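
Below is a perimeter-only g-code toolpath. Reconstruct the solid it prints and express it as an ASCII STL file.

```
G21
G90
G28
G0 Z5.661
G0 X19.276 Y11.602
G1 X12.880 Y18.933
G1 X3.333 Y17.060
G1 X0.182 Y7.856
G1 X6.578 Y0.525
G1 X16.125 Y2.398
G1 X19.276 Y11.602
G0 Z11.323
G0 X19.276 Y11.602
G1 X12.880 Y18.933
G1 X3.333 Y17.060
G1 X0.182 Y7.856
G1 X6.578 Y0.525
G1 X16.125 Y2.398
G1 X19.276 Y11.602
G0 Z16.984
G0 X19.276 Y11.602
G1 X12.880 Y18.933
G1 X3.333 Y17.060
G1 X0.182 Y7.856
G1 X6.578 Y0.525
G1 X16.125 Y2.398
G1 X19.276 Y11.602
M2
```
solid part
  facet normal 0.0000 0.0000 -1.0000
    outer loop
      vertex 3.333 17.060 0.000
      vertex 12.880 18.933 0.000
      vertex 19.276 11.602 0.000
    endloop
  endfacet
  facet normal 0.0000 0.0000 -1.0000
    outer loop
      vertex 0.182 7.856 0.000
      vertex 3.333 17.060 0.000
      vertex 19.276 11.602 0.000
    endloop
  endfacet
  facet normal 0.0000 0.0000 -1.0000
    outer loop
      vertex 6.578 0.525 0.000
      vertex 0.182 7.856 0.000
      vertex 19.276 11.602 0.000
    endloop
  endfacet
  facet normal 0.0000 0.0000 -1.0000
    outer loop
      vertex 16.125 2.398 0.000
      vertex 6.578 0.525 0.000
      vertex 19.276 11.602 0.000
    endloop
  endfacet
  facet normal 0.0000 0.0000 1.0000
    outer loop
      vertex 19.276 11.602 16.984
      vertex 12.880 18.933 16.984
      vertex 3.333 17.060 16.984
    endloop
  endfacet
  facet normal 0.0000 0.0000 1.0000
    outer loop
      vertex 19.276 11.602 16.984
      vertex 3.333 17.060 16.984
      vertex 0.182 7.856 16.984
    endloop
  endfacet
  facet normal 0.0000 0.0000 1.0000
    outer loop
      vertex 19.276 11.602 16.984
      vertex 0.182 7.856 16.984
      vertex 6.578 0.525 16.984
    endloop
  endfacet
  facet normal 0.0000 0.0000 1.0000
    outer loop
      vertex 19.276 11.602 16.984
      vertex 6.578 0.525 16.984
      vertex 16.125 2.398 16.984
    endloop
  endfacet
  facet normal 0.7535 0.6574 0.0000
    outer loop
      vertex 19.276 11.602 0.000
      vertex 12.880 18.933 0.000
      vertex 12.880 18.933 16.984
    endloop
  endfacet
  facet normal 0.7535 0.6574 0.0000
    outer loop
      vertex 19.276 11.602 0.000
      vertex 12.880 18.933 16.984
      vertex 19.276 11.602 16.984
    endloop
  endfacet
  facet normal -0.1925 0.9813 0.0000
    outer loop
      vertex 12.880 18.933 0.000
      vertex 3.333 17.060 0.000
      vertex 3.333 17.060 16.984
    endloop
  endfacet
  facet normal -0.1925 0.9813 0.0000
    outer loop
      vertex 12.880 18.933 0.000
      vertex 3.333 17.060 16.984
      vertex 12.880 18.933 16.984
    endloop
  endfacet
  facet normal -0.9461 0.3239 0.0000
    outer loop
      vertex 3.333 17.060 0.000
      vertex 0.182 7.856 0.000
      vertex 0.182 7.856 16.984
    endloop
  endfacet
  facet normal -0.9461 0.3239 0.0000
    outer loop
      vertex 3.333 17.060 0.000
      vertex 0.182 7.856 16.984
      vertex 3.333 17.060 16.984
    endloop
  endfacet
  facet normal -0.7535 -0.6574 0.0000
    outer loop
      vertex 0.182 7.856 0.000
      vertex 6.578 0.525 0.000
      vertex 6.578 0.525 16.984
    endloop
  endfacet
  facet normal -0.7535 -0.6574 0.0000
    outer loop
      vertex 0.182 7.856 0.000
      vertex 6.578 0.525 16.984
      vertex 0.182 7.856 16.984
    endloop
  endfacet
  facet normal 0.1925 -0.9813 0.0000
    outer loop
      vertex 6.578 0.525 0.000
      vertex 16.125 2.398 0.000
      vertex 16.125 2.398 16.984
    endloop
  endfacet
  facet normal 0.1925 -0.9813 0.0000
    outer loop
      vertex 6.578 0.525 0.000
      vertex 16.125 2.398 16.984
      vertex 6.578 0.525 16.984
    endloop
  endfacet
  facet normal 0.9461 -0.3239 0.0000
    outer loop
      vertex 16.125 2.398 0.000
      vertex 19.276 11.602 0.000
      vertex 19.276 11.602 16.984
    endloop
  endfacet
  facet normal 0.9461 -0.3239 0.0000
    outer loop
      vertex 16.125 2.398 0.000
      vertex 19.276 11.602 16.984
      vertex 16.125 2.398 16.984
    endloop
  endfacet
endsolid part

The G0 Z moves step by Δz≈5.661 mm. Every layer's G1 loop is the same polygon, so the solid is a straight extrusion of it from z=0 to z≈17. Closing with flat bottom and top caps and triangulating gives 20 facets — a regular 6-sided prism (a cylinder approximated with 6 flat sides), circumscribed radius ≈ 9.73 mm, height ≈ 17 mm.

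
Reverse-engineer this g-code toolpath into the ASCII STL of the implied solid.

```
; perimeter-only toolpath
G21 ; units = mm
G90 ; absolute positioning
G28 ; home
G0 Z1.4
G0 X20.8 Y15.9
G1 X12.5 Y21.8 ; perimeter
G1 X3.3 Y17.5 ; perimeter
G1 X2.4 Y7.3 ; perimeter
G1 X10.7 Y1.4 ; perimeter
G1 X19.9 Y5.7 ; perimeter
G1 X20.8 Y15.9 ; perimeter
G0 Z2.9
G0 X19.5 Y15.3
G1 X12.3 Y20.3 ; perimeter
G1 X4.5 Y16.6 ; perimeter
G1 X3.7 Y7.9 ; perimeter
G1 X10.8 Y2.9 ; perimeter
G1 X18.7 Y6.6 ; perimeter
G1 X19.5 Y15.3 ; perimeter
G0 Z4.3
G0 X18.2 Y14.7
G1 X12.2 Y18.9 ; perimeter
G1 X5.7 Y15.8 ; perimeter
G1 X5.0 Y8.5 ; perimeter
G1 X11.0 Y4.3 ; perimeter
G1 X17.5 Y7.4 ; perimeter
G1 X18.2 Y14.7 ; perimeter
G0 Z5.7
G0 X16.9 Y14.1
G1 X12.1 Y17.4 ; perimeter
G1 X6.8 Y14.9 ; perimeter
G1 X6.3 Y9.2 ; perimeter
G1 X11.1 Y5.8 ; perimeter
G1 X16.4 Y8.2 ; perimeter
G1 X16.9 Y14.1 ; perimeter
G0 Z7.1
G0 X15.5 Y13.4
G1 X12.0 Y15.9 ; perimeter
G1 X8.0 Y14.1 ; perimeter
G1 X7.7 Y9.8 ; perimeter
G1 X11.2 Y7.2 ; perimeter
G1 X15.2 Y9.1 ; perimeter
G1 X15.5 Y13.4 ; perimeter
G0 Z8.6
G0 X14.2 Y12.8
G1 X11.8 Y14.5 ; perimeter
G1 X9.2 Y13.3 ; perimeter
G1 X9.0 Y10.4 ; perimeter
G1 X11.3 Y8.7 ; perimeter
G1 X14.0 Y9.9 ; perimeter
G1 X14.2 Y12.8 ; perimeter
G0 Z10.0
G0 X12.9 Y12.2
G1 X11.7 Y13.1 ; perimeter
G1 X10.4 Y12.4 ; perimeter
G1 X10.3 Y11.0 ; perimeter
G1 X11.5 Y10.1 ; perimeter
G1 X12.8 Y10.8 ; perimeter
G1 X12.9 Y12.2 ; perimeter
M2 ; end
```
solid part
  facet normal 0.0000 0.0000 -1.0000
    outer loop
      vertex 2.1 18.3 0.0
      vertex 12.6 23.2 0.0
      vertex 22.1 16.5 0.0
    endloop
  endfacet
  facet normal 0.0000 0.0000 -1.0000
    outer loop
      vertex 1.1 6.7 0.0
      vertex 2.1 18.3 0.0
      vertex 22.1 16.5 0.0
    endloop
  endfacet
  facet normal 0.0000 0.0000 -1.0000
    outer loop
      vertex 10.6 0.0 0.0
      vertex 1.1 6.7 0.0
      vertex 22.1 16.5 0.0
    endloop
  endfacet
  facet normal 0.0000 0.0000 -1.0000
    outer loop
      vertex 21.1 4.9 0.0
      vertex 10.6 0.0 0.0
      vertex 22.1 16.5 0.0
    endloop
  endfacet
  facet normal 0.4322 0.6128 0.6615
    outer loop
      vertex 22.1 16.5 0.0
      vertex 12.6 23.2 0.0
      vertex 11.6 11.6 11.4
    endloop
  endfacet
  facet normal -0.3167 0.6786 0.6627
    outer loop
      vertex 12.6 23.2 0.0
      vertex 2.1 18.3 0.0
      vertex 11.6 11.6 11.4
    endloop
  endfacet
  facet normal -0.7477 0.0645 0.6609
    outer loop
      vertex 2.1 18.3 0.0
      vertex 1.1 6.7 0.0
      vertex 11.6 11.6 11.4
    endloop
  endfacet
  facet normal -0.4322 -0.6128 0.6615
    outer loop
      vertex 1.1 6.7 0.0
      vertex 10.6 0.0 0.0
      vertex 11.6 11.6 11.4
    endloop
  endfacet
  facet normal 0.3167 -0.6786 0.6627
    outer loop
      vertex 10.6 0.0 0.0
      vertex 21.1 4.9 0.0
      vertex 11.6 11.6 11.4
    endloop
  endfacet
  facet normal 0.7477 -0.0645 0.6609
    outer loop
      vertex 21.1 4.9 0.0
      vertex 22.1 16.5 0.0
      vertex 11.6 11.6 11.4
    endloop
  endfacet
endsolid part

The G0 Z moves step by Δz≈1.4 mm. The G1 loops shrink linearly with z, so the solid tapers from its base footprint up to z≈11.4. Closing with a flat bottom cap and the tapered top and triangulating gives 10 facets — a regular 6-sided pyramid, base circumscribed radius ≈ 11.6 mm, apex at z ≈ 11.4 mm.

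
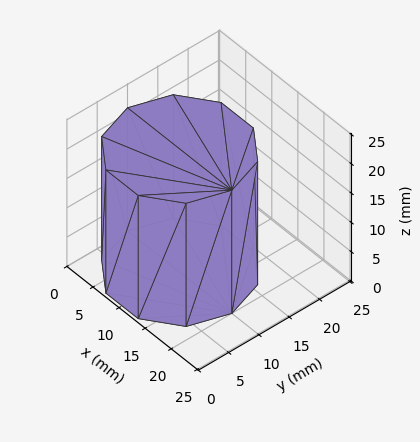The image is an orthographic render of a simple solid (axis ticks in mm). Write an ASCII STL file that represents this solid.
Reading the render: the shape is a regular 10-sided prism (a cylinder approximated with 10 flat sides), circumscribed radius ≈ 10 mm, height ≈ 21 mm (dimensions read to the nearest mm from the axis ticks). For the STL, each face is triangulated and given an outward normal.

solid part
  facet normal 0.0000 0.0000 -1.0000
    outer loop
      vertex 13.1 19.5 0.0
      vertex 18.1 15.9 0.0
      vertex 20.0 10.0 0.0
    endloop
  endfacet
  facet normal 0.0000 0.0000 -1.0000
    outer loop
      vertex 6.9 19.5 0.0
      vertex 13.1 19.5 0.0
      vertex 20.0 10.0 0.0
    endloop
  endfacet
  facet normal 0.0000 0.0000 -1.0000
    outer loop
      vertex 1.9 15.9 0.0
      vertex 6.9 19.5 0.0
      vertex 20.0 10.0 0.0
    endloop
  endfacet
  facet normal 0.0000 0.0000 -1.0000
    outer loop
      vertex 0.0 10.0 0.0
      vertex 1.9 15.9 0.0
      vertex 20.0 10.0 0.0
    endloop
  endfacet
  facet normal 0.0000 0.0000 -1.0000
    outer loop
      vertex 1.9 4.1 0.0
      vertex 0.0 10.0 0.0
      vertex 20.0 10.0 0.0
    endloop
  endfacet
  facet normal 0.0000 0.0000 -1.0000
    outer loop
      vertex 6.9 0.5 0.0
      vertex 1.9 4.1 0.0
      vertex 20.0 10.0 0.0
    endloop
  endfacet
  facet normal 0.0000 0.0000 -1.0000
    outer loop
      vertex 13.1 0.5 0.0
      vertex 6.9 0.5 0.0
      vertex 20.0 10.0 0.0
    endloop
  endfacet
  facet normal 0.0000 0.0000 -1.0000
    outer loop
      vertex 18.1 4.1 0.0
      vertex 13.1 0.5 0.0
      vertex 20.0 10.0 0.0
    endloop
  endfacet
  facet normal 0.0000 0.0000 1.0000
    outer loop
      vertex 20.0 10.0 21.0
      vertex 18.1 15.9 21.0
      vertex 13.1 19.5 21.0
    endloop
  endfacet
  facet normal 0.0000 0.0000 1.0000
    outer loop
      vertex 20.0 10.0 21.0
      vertex 13.1 19.5 21.0
      vertex 6.9 19.5 21.0
    endloop
  endfacet
  facet normal 0.0000 0.0000 1.0000
    outer loop
      vertex 20.0 10.0 21.0
      vertex 6.9 19.5 21.0
      vertex 1.9 15.9 21.0
    endloop
  endfacet
  facet normal 0.0000 0.0000 1.0000
    outer loop
      vertex 20.0 10.0 21.0
      vertex 1.9 15.9 21.0
      vertex 0.0 10.0 21.0
    endloop
  endfacet
  facet normal 0.0000 0.0000 1.0000
    outer loop
      vertex 20.0 10.0 21.0
      vertex 0.0 10.0 21.0
      vertex 1.9 4.1 21.0
    endloop
  endfacet
  facet normal 0.0000 0.0000 1.0000
    outer loop
      vertex 20.0 10.0 21.0
      vertex 1.9 4.1 21.0
      vertex 6.9 0.5 21.0
    endloop
  endfacet
  facet normal 0.0000 0.0000 1.0000
    outer loop
      vertex 20.0 10.0 21.0
      vertex 6.9 0.5 21.0
      vertex 13.1 0.5 21.0
    endloop
  endfacet
  facet normal 0.0000 0.0000 1.0000
    outer loop
      vertex 20.0 10.0 21.0
      vertex 13.1 0.5 21.0
      vertex 18.1 4.1 21.0
    endloop
  endfacet
  facet normal 0.9519 0.3065 0.0000
    outer loop
      vertex 20.0 10.0 0.0
      vertex 18.1 15.9 0.0
      vertex 18.1 15.9 21.0
    endloop
  endfacet
  facet normal 0.9519 0.3065 0.0000
    outer loop
      vertex 20.0 10.0 0.0
      vertex 18.1 15.9 21.0
      vertex 20.0 10.0 21.0
    endloop
  endfacet
  facet normal 0.5843 0.8115 0.0000
    outer loop
      vertex 18.1 15.9 0.0
      vertex 13.1 19.5 0.0
      vertex 13.1 19.5 21.0
    endloop
  endfacet
  facet normal 0.5843 0.8115 0.0000
    outer loop
      vertex 18.1 15.9 0.0
      vertex 13.1 19.5 21.0
      vertex 18.1 15.9 21.0
    endloop
  endfacet
  facet normal 0.0000 1.0000 0.0000
    outer loop
      vertex 13.1 19.5 0.0
      vertex 6.9 19.5 0.0
      vertex 6.9 19.5 21.0
    endloop
  endfacet
  facet normal 0.0000 1.0000 0.0000
    outer loop
      vertex 13.1 19.5 0.0
      vertex 6.9 19.5 21.0
      vertex 13.1 19.5 21.0
    endloop
  endfacet
  facet normal -0.5843 0.8115 0.0000
    outer loop
      vertex 6.9 19.5 0.0
      vertex 1.9 15.9 0.0
      vertex 1.9 15.9 21.0
    endloop
  endfacet
  facet normal -0.5843 0.8115 0.0000
    outer loop
      vertex 6.9 19.5 0.0
      vertex 1.9 15.9 21.0
      vertex 6.9 19.5 21.0
    endloop
  endfacet
  facet normal -0.9519 0.3065 0.0000
    outer loop
      vertex 1.9 15.9 0.0
      vertex 0.0 10.0 0.0
      vertex 0.0 10.0 21.0
    endloop
  endfacet
  facet normal -0.9519 0.3065 0.0000
    outer loop
      vertex 1.9 15.9 0.0
      vertex 0.0 10.0 21.0
      vertex 1.9 15.9 21.0
    endloop
  endfacet
  facet normal -0.9519 -0.3065 0.0000
    outer loop
      vertex 0.0 10.0 0.0
      vertex 1.9 4.1 0.0
      vertex 1.9 4.1 21.0
    endloop
  endfacet
  facet normal -0.9519 -0.3065 0.0000
    outer loop
      vertex 0.0 10.0 0.0
      vertex 1.9 4.1 21.0
      vertex 0.0 10.0 21.0
    endloop
  endfacet
  facet normal -0.5843 -0.8115 0.0000
    outer loop
      vertex 1.9 4.1 0.0
      vertex 6.9 0.5 0.0
      vertex 6.9 0.5 21.0
    endloop
  endfacet
  facet normal -0.5843 -0.8115 0.0000
    outer loop
      vertex 1.9 4.1 0.0
      vertex 6.9 0.5 21.0
      vertex 1.9 4.1 21.0
    endloop
  endfacet
  facet normal 0.0000 -1.0000 0.0000
    outer loop
      vertex 6.9 0.5 0.0
      vertex 13.1 0.5 0.0
      vertex 13.1 0.5 21.0
    endloop
  endfacet
  facet normal 0.0000 -1.0000 0.0000
    outer loop
      vertex 6.9 0.5 0.0
      vertex 13.1 0.5 21.0
      vertex 6.9 0.5 21.0
    endloop
  endfacet
  facet normal 0.5843 -0.8115 0.0000
    outer loop
      vertex 13.1 0.5 0.0
      vertex 18.1 4.1 0.0
      vertex 18.1 4.1 21.0
    endloop
  endfacet
  facet normal 0.5843 -0.8115 0.0000
    outer loop
      vertex 13.1 0.5 0.0
      vertex 18.1 4.1 21.0
      vertex 13.1 0.5 21.0
    endloop
  endfacet
  facet normal 0.9519 -0.3065 0.0000
    outer loop
      vertex 18.1 4.1 0.0
      vertex 20.0 10.0 0.0
      vertex 20.0 10.0 21.0
    endloop
  endfacet
  facet normal 0.9519 -0.3065 0.0000
    outer loop
      vertex 18.1 4.1 0.0
      vertex 20.0 10.0 21.0
      vertex 18.1 4.1 21.0
    endloop
  endfacet
endsolid part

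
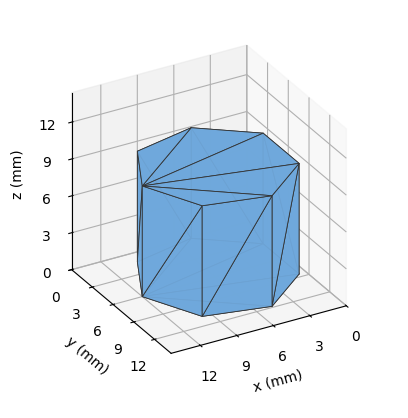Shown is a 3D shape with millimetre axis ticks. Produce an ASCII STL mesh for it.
Reading the render: the shape is a regular 7-sided prism (a cylinder approximated with 7 flat sides), circumscribed radius ≈ 6 mm, height ≈ 9 mm (dimensions read to the nearest mm from the axis ticks). For the STL, each face is triangulated and given an outward normal.

solid part
  facet normal 0.0000 0.0000 -1.0000
    outer loop
      vertex 4.66 11.85 0.00
      vertex 9.74 10.69 0.00
      vertex 12.00 6.00 0.00
    endloop
  endfacet
  facet normal 0.0000 0.0000 -1.0000
    outer loop
      vertex 0.59 8.60 0.00
      vertex 4.66 11.85 0.00
      vertex 12.00 6.00 0.00
    endloop
  endfacet
  facet normal 0.0000 0.0000 -1.0000
    outer loop
      vertex 0.59 3.40 0.00
      vertex 0.59 8.60 0.00
      vertex 12.00 6.00 0.00
    endloop
  endfacet
  facet normal 0.0000 0.0000 -1.0000
    outer loop
      vertex 4.66 0.15 0.00
      vertex 0.59 3.40 0.00
      vertex 12.00 6.00 0.00
    endloop
  endfacet
  facet normal 0.0000 0.0000 -1.0000
    outer loop
      vertex 9.74 1.31 0.00
      vertex 4.66 0.15 0.00
      vertex 12.00 6.00 0.00
    endloop
  endfacet
  facet normal 0.0000 0.0000 1.0000
    outer loop
      vertex 12.00 6.00 9.00
      vertex 9.74 10.69 9.00
      vertex 4.66 11.85 9.00
    endloop
  endfacet
  facet normal 0.0000 0.0000 1.0000
    outer loop
      vertex 12.00 6.00 9.00
      vertex 4.66 11.85 9.00
      vertex 0.59 8.60 9.00
    endloop
  endfacet
  facet normal 0.0000 0.0000 1.0000
    outer loop
      vertex 12.00 6.00 9.00
      vertex 0.59 8.60 9.00
      vertex 0.59 3.40 9.00
    endloop
  endfacet
  facet normal 0.0000 0.0000 1.0000
    outer loop
      vertex 12.00 6.00 9.00
      vertex 0.59 3.40 9.00
      vertex 4.66 0.15 9.00
    endloop
  endfacet
  facet normal 0.0000 0.0000 1.0000
    outer loop
      vertex 12.00 6.00 9.00
      vertex 4.66 0.15 9.00
      vertex 9.74 1.31 9.00
    endloop
  endfacet
  facet normal 0.9009 0.4341 0.0000
    outer loop
      vertex 12.00 6.00 0.00
      vertex 9.74 10.69 0.00
      vertex 9.74 10.69 9.00
    endloop
  endfacet
  facet normal 0.9009 0.4341 0.0000
    outer loop
      vertex 12.00 6.00 0.00
      vertex 9.74 10.69 9.00
      vertex 12.00 6.00 9.00
    endloop
  endfacet
  facet normal 0.2226 0.9749 0.0000
    outer loop
      vertex 9.74 10.69 0.00
      vertex 4.66 11.85 0.00
      vertex 4.66 11.85 9.00
    endloop
  endfacet
  facet normal 0.2226 0.9749 0.0000
    outer loop
      vertex 9.74 10.69 0.00
      vertex 4.66 11.85 9.00
      vertex 9.74 10.69 9.00
    endloop
  endfacet
  facet normal -0.6240 0.7814 0.0000
    outer loop
      vertex 4.66 11.85 0.00
      vertex 0.59 8.60 0.00
      vertex 0.59 8.60 9.00
    endloop
  endfacet
  facet normal -0.6240 0.7814 0.0000
    outer loop
      vertex 4.66 11.85 0.00
      vertex 0.59 8.60 9.00
      vertex 4.66 11.85 9.00
    endloop
  endfacet
  facet normal -1.0000 0.0000 0.0000
    outer loop
      vertex 0.59 8.60 0.00
      vertex 0.59 3.40 0.00
      vertex 0.59 3.40 9.00
    endloop
  endfacet
  facet normal -1.0000 0.0000 0.0000
    outer loop
      vertex 0.59 8.60 0.00
      vertex 0.59 3.40 9.00
      vertex 0.59 8.60 9.00
    endloop
  endfacet
  facet normal -0.6240 -0.7814 0.0000
    outer loop
      vertex 0.59 3.40 0.00
      vertex 4.66 0.15 0.00
      vertex 4.66 0.15 9.00
    endloop
  endfacet
  facet normal -0.6240 -0.7814 0.0000
    outer loop
      vertex 0.59 3.40 0.00
      vertex 4.66 0.15 9.00
      vertex 0.59 3.40 9.00
    endloop
  endfacet
  facet normal 0.2226 -0.9749 0.0000
    outer loop
      vertex 4.66 0.15 0.00
      vertex 9.74 1.31 0.00
      vertex 9.74 1.31 9.00
    endloop
  endfacet
  facet normal 0.2226 -0.9749 0.0000
    outer loop
      vertex 4.66 0.15 0.00
      vertex 9.74 1.31 9.00
      vertex 4.66 0.15 9.00
    endloop
  endfacet
  facet normal 0.9009 -0.4341 0.0000
    outer loop
      vertex 9.74 1.31 0.00
      vertex 12.00 6.00 0.00
      vertex 12.00 6.00 9.00
    endloop
  endfacet
  facet normal 0.9009 -0.4341 0.0000
    outer loop
      vertex 9.74 1.31 0.00
      vertex 12.00 6.00 9.00
      vertex 9.74 1.31 9.00
    endloop
  endfacet
endsolid part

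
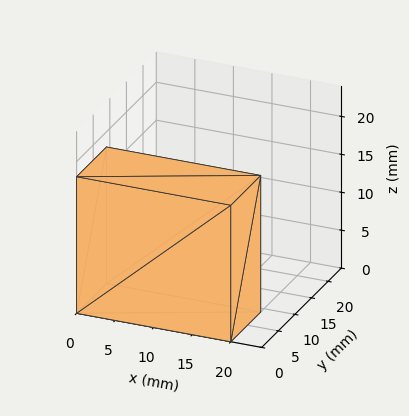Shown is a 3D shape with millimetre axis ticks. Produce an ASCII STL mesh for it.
Reading the render: the shape is a rectangular box, roughly 20 × 9 mm footprint and 18 mm tall (dimensions read to the nearest mm from the axis ticks). For the STL, each face is triangulated and given an outward normal.

solid part
  facet normal 0.0000 0.0000 -1.0000
    outer loop
      vertex 20.000 9.000 0.000
      vertex 20.000 0.000 0.000
      vertex 0.000 0.000 0.000
    endloop
  endfacet
  facet normal 0.0000 0.0000 -1.0000
    outer loop
      vertex 0.000 9.000 0.000
      vertex 20.000 9.000 0.000
      vertex 0.000 0.000 0.000
    endloop
  endfacet
  facet normal 0.0000 0.0000 1.0000
    outer loop
      vertex 0.000 0.000 18.000
      vertex 20.000 0.000 18.000
      vertex 20.000 9.000 18.000
    endloop
  endfacet
  facet normal 0.0000 0.0000 1.0000
    outer loop
      vertex 0.000 0.000 18.000
      vertex 20.000 9.000 18.000
      vertex 0.000 9.000 18.000
    endloop
  endfacet
  facet normal 0.0000 -1.0000 0.0000
    outer loop
      vertex 0.000 0.000 0.000
      vertex 20.000 0.000 0.000
      vertex 20.000 0.000 18.000
    endloop
  endfacet
  facet normal 0.0000 -1.0000 0.0000
    outer loop
      vertex 0.000 0.000 0.000
      vertex 20.000 0.000 18.000
      vertex 0.000 0.000 18.000
    endloop
  endfacet
  facet normal 0.0000 1.0000 0.0000
    outer loop
      vertex 20.000 9.000 18.000
      vertex 20.000 9.000 0.000
      vertex 0.000 9.000 0.000
    endloop
  endfacet
  facet normal 0.0000 1.0000 0.0000
    outer loop
      vertex 0.000 9.000 18.000
      vertex 20.000 9.000 18.000
      vertex 0.000 9.000 0.000
    endloop
  endfacet
  facet normal -1.0000 0.0000 0.0000
    outer loop
      vertex 0.000 9.000 18.000
      vertex 0.000 9.000 0.000
      vertex 0.000 0.000 0.000
    endloop
  endfacet
  facet normal -1.0000 0.0000 0.0000
    outer loop
      vertex 0.000 0.000 18.000
      vertex 0.000 9.000 18.000
      vertex 0.000 0.000 0.000
    endloop
  endfacet
  facet normal 1.0000 0.0000 0.0000
    outer loop
      vertex 20.000 0.000 0.000
      vertex 20.000 9.000 0.000
      vertex 20.000 9.000 18.000
    endloop
  endfacet
  facet normal 1.0000 0.0000 0.0000
    outer loop
      vertex 20.000 0.000 0.000
      vertex 20.000 9.000 18.000
      vertex 20.000 0.000 18.000
    endloop
  endfacet
endsolid part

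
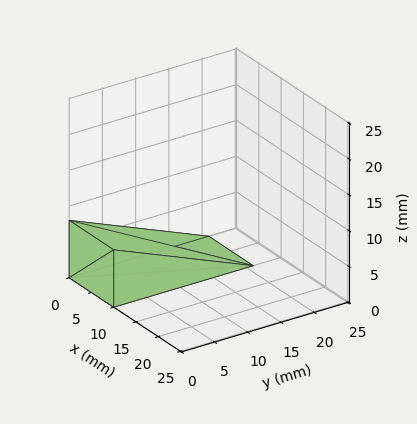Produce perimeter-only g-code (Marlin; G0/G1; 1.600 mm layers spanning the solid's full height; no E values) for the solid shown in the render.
Reading the render: the shape is a wedge (ramp): 10 × 21 mm base, rising to 8 mm along the y=0 edge and sloping linearly to z=0 at y=21 (dimensions read to the nearest mm from the axis ticks). For the g-code, the solid's height is divided into equal slices at the stated Δz and each level perimeter traced with G1 moves after a G0 lift.

; perimeter-only toolpath
G21 ; units = mm
G90 ; absolute positioning
G28 ; home
; layer 1
G0 Z1.600
G0 X0.000 Y0.000
G1 X10.000 Y0.000
G1 X10.000 Y16.800
G1 X0.000 Y16.800
G1 X0.000 Y0.000
; layer 2
G0 Z3.200
G0 X0.000 Y0.000
G1 X10.000 Y0.000
G1 X10.000 Y12.600
G1 X0.000 Y12.600
G1 X0.000 Y0.000
; layer 3
G0 Z4.800
G0 X0.000 Y0.000
G1 X10.000 Y0.000
G1 X10.000 Y8.400
G1 X0.000 Y8.400
G1 X0.000 Y0.000
; layer 4
G0 Z6.400
G0 X0.000 Y0.000
G1 X10.000 Y0.000
G1 X10.000 Y4.200
G1 X0.000 Y4.200
G1 X0.000 Y0.000
M2 ; end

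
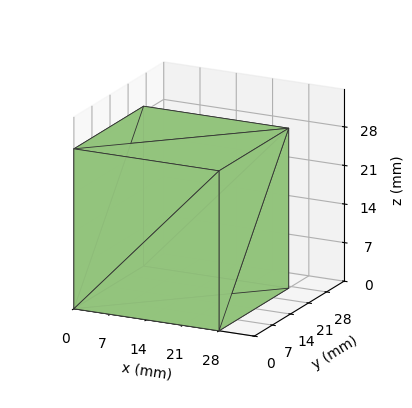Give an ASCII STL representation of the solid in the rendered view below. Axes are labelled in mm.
Reading the render: the shape is a rectangular box, roughly 28 × 27 mm footprint and 29 mm tall (dimensions read to the nearest mm from the axis ticks). For the STL, each face is triangulated and given an outward normal.

solid part
  facet normal 0.0000 0.0000 -1.0000
    outer loop
      vertex 28.000 27.000 0.000
      vertex 28.000 0.000 0.000
      vertex 0.000 0.000 0.000
    endloop
  endfacet
  facet normal 0.0000 0.0000 -1.0000
    outer loop
      vertex 0.000 27.000 0.000
      vertex 28.000 27.000 0.000
      vertex 0.000 0.000 0.000
    endloop
  endfacet
  facet normal 0.0000 0.0000 1.0000
    outer loop
      vertex 0.000 0.000 29.000
      vertex 28.000 0.000 29.000
      vertex 28.000 27.000 29.000
    endloop
  endfacet
  facet normal 0.0000 0.0000 1.0000
    outer loop
      vertex 0.000 0.000 29.000
      vertex 28.000 27.000 29.000
      vertex 0.000 27.000 29.000
    endloop
  endfacet
  facet normal 0.0000 -1.0000 0.0000
    outer loop
      vertex 0.000 0.000 0.000
      vertex 28.000 0.000 0.000
      vertex 28.000 0.000 29.000
    endloop
  endfacet
  facet normal 0.0000 -1.0000 0.0000
    outer loop
      vertex 0.000 0.000 0.000
      vertex 28.000 0.000 29.000
      vertex 0.000 0.000 29.000
    endloop
  endfacet
  facet normal 0.0000 1.0000 0.0000
    outer loop
      vertex 28.000 27.000 29.000
      vertex 28.000 27.000 0.000
      vertex 0.000 27.000 0.000
    endloop
  endfacet
  facet normal 0.0000 1.0000 0.0000
    outer loop
      vertex 0.000 27.000 29.000
      vertex 28.000 27.000 29.000
      vertex 0.000 27.000 0.000
    endloop
  endfacet
  facet normal -1.0000 0.0000 0.0000
    outer loop
      vertex 0.000 27.000 29.000
      vertex 0.000 27.000 0.000
      vertex 0.000 0.000 0.000
    endloop
  endfacet
  facet normal -1.0000 0.0000 0.0000
    outer loop
      vertex 0.000 0.000 29.000
      vertex 0.000 27.000 29.000
      vertex 0.000 0.000 0.000
    endloop
  endfacet
  facet normal 1.0000 0.0000 0.0000
    outer loop
      vertex 28.000 0.000 0.000
      vertex 28.000 27.000 0.000
      vertex 28.000 27.000 29.000
    endloop
  endfacet
  facet normal 1.0000 0.0000 0.0000
    outer loop
      vertex 28.000 0.000 0.000
      vertex 28.000 27.000 29.000
      vertex 28.000 0.000 29.000
    endloop
  endfacet
endsolid part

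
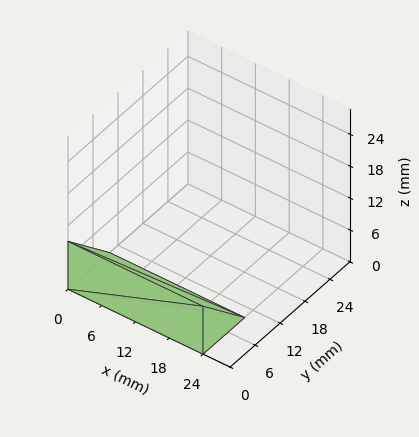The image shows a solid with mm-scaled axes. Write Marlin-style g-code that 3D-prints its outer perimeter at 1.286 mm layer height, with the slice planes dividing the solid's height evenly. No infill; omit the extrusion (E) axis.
Reading the render: the shape is a wedge (ramp): 24 × 10 mm base, rising to 9 mm along the y=0 edge and sloping linearly to z=0 at y=10 (dimensions read to the nearest mm from the axis ticks). For the g-code, the solid's height is divided into equal slices at the stated Δz and each level perimeter traced with G1 moves after a G0 lift.

; perimeter-only toolpath
G21 ; units = mm
G90 ; absolute positioning
G28 ; home
; layer 1
G0 Z1.286
G0 X0.000 Y0.000
G1 X24.000 Y0.000
G1 X24.000 Y8.571
G1 X0.000 Y8.571
G1 X0.000 Y0.000
; layer 2
G0 Z2.571
G0 X0.000 Y0.000
G1 X24.000 Y0.000
G1 X24.000 Y7.143
G1 X0.000 Y7.143
G1 X0.000 Y0.000
; layer 3
G0 Z3.857
G0 X0.000 Y0.000
G1 X24.000 Y0.000
G1 X24.000 Y5.714
G1 X0.000 Y5.714
G1 X0.000 Y0.000
; layer 4
G0 Z5.143
G0 X0.000 Y0.000
G1 X24.000 Y0.000
G1 X24.000 Y4.286
G1 X0.000 Y4.286
G1 X0.000 Y0.000
; layer 5
G0 Z6.429
G0 X0.000 Y0.000
G1 X24.000 Y0.000
G1 X24.000 Y2.857
G1 X0.000 Y2.857
G1 X0.000 Y0.000
; layer 6
G0 Z7.714
G0 X0.000 Y0.000
G1 X24.000 Y0.000
G1 X24.000 Y1.429
G1 X0.000 Y1.429
G1 X0.000 Y0.000
M2 ; end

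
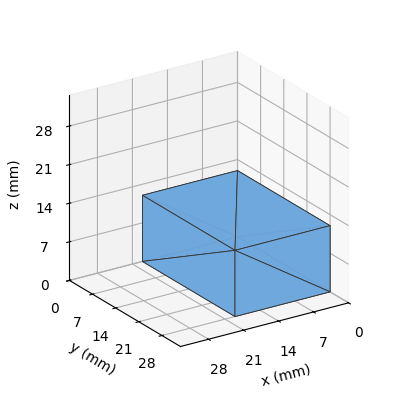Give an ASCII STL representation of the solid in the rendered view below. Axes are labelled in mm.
Reading the render: the shape is a rectangular box, roughly 19 × 28 mm footprint and 12 mm tall (dimensions read to the nearest mm from the axis ticks). For the STL, each face is triangulated and given an outward normal.

solid part
  facet normal 0.0000 0.0000 -1.0000
    outer loop
      vertex 19.0 28.0 0.0
      vertex 19.0 0.0 0.0
      vertex 0.0 0.0 0.0
    endloop
  endfacet
  facet normal 0.0000 0.0000 -1.0000
    outer loop
      vertex 0.0 28.0 0.0
      vertex 19.0 28.0 0.0
      vertex 0.0 0.0 0.0
    endloop
  endfacet
  facet normal 0.0000 0.0000 1.0000
    outer loop
      vertex 0.0 0.0 12.0
      vertex 19.0 0.0 12.0
      vertex 19.0 28.0 12.0
    endloop
  endfacet
  facet normal 0.0000 0.0000 1.0000
    outer loop
      vertex 0.0 0.0 12.0
      vertex 19.0 28.0 12.0
      vertex 0.0 28.0 12.0
    endloop
  endfacet
  facet normal 0.0000 -1.0000 0.0000
    outer loop
      vertex 0.0 0.0 0.0
      vertex 19.0 0.0 0.0
      vertex 19.0 0.0 12.0
    endloop
  endfacet
  facet normal 0.0000 -1.0000 0.0000
    outer loop
      vertex 0.0 0.0 0.0
      vertex 19.0 0.0 12.0
      vertex 0.0 0.0 12.0
    endloop
  endfacet
  facet normal 0.0000 1.0000 0.0000
    outer loop
      vertex 19.0 28.0 12.0
      vertex 19.0 28.0 0.0
      vertex 0.0 28.0 0.0
    endloop
  endfacet
  facet normal 0.0000 1.0000 0.0000
    outer loop
      vertex 0.0 28.0 12.0
      vertex 19.0 28.0 12.0
      vertex 0.0 28.0 0.0
    endloop
  endfacet
  facet normal -1.0000 0.0000 0.0000
    outer loop
      vertex 0.0 28.0 12.0
      vertex 0.0 28.0 0.0
      vertex 0.0 0.0 0.0
    endloop
  endfacet
  facet normal -1.0000 0.0000 0.0000
    outer loop
      vertex 0.0 0.0 12.0
      vertex 0.0 28.0 12.0
      vertex 0.0 0.0 0.0
    endloop
  endfacet
  facet normal 1.0000 0.0000 0.0000
    outer loop
      vertex 19.0 0.0 0.0
      vertex 19.0 28.0 0.0
      vertex 19.0 28.0 12.0
    endloop
  endfacet
  facet normal 1.0000 0.0000 0.0000
    outer loop
      vertex 19.0 0.0 0.0
      vertex 19.0 28.0 12.0
      vertex 19.0 0.0 12.0
    endloop
  endfacet
endsolid part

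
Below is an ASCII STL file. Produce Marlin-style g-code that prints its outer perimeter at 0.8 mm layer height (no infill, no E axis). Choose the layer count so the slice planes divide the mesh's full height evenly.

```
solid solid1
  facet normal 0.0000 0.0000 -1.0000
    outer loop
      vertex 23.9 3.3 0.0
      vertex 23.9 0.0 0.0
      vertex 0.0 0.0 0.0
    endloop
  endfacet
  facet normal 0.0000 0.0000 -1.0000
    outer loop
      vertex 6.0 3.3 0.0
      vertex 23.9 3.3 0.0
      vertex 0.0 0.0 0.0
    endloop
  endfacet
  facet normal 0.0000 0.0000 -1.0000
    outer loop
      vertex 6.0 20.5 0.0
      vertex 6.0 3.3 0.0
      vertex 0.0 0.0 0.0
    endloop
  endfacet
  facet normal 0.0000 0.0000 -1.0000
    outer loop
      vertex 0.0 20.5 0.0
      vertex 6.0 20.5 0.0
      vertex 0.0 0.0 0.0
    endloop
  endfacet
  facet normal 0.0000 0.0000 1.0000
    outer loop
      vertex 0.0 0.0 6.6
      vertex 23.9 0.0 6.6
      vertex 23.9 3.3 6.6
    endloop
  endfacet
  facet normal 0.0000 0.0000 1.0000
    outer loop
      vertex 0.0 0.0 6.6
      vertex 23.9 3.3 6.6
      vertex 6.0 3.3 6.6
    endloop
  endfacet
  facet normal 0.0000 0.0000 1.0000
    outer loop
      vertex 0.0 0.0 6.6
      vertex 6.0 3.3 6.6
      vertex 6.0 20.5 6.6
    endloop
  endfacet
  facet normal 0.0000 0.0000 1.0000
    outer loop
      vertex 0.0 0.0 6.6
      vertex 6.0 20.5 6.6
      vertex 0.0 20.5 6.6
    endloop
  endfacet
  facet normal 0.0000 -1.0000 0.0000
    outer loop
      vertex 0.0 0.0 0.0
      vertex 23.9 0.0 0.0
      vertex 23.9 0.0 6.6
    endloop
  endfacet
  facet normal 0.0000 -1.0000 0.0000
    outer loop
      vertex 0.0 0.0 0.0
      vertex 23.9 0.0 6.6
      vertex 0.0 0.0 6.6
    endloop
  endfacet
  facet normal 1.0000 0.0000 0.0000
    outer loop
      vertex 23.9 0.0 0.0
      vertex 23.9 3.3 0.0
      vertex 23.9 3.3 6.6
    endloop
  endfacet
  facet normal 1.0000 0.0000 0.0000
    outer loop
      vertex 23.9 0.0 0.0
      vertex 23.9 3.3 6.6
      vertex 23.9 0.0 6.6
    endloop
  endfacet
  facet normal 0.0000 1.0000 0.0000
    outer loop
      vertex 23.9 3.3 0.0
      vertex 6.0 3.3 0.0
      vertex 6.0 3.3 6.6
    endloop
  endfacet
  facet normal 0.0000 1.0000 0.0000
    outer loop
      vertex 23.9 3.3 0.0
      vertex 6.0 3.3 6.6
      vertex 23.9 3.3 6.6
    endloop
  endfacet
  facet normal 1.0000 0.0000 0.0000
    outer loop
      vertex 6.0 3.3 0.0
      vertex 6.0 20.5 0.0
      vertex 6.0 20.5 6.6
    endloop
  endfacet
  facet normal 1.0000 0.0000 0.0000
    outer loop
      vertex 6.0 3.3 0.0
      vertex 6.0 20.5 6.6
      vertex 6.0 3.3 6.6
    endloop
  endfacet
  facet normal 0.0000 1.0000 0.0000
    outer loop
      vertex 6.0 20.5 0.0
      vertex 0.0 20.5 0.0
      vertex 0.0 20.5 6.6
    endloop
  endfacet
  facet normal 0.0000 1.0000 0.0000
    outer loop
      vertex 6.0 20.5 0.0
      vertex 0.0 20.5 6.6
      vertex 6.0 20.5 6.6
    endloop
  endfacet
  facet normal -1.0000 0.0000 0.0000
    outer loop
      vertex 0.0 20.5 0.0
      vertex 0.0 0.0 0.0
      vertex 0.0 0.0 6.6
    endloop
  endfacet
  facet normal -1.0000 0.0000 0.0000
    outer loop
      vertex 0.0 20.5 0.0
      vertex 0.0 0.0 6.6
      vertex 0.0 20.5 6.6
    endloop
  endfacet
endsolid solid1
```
; perimeter-only toolpath
G21 ; units = mm
G90 ; absolute positioning
G28 ; home
; layer 1
G0 Z0.8
G0 X0.0 Y0.0
G1 X23.9 Y0.0
G1 X23.9 Y3.3
G1 X6.0 Y3.3
G1 X6.0 Y20.5
G1 X0.0 Y20.5
G1 X0.0 Y0.0
; layer 2
G0 Z1.6
G0 X0.0 Y0.0
G1 X23.9 Y0.0
G1 X23.9 Y3.3
G1 X6.0 Y3.3
G1 X6.0 Y20.5
G1 X0.0 Y20.5
G1 X0.0 Y0.0
; layer 3
G0 Z2.5
G0 X0.0 Y0.0
G1 X23.9 Y0.0
G1 X23.9 Y3.3
G1 X6.0 Y3.3
G1 X6.0 Y20.5
G1 X0.0 Y20.5
G1 X0.0 Y0.0
; layer 4
G0 Z3.3
G0 X0.0 Y0.0
G1 X23.9 Y0.0
G1 X23.9 Y3.3
G1 X6.0 Y3.3
G1 X6.0 Y20.5
G1 X0.0 Y20.5
G1 X0.0 Y0.0
; layer 5
G0 Z4.1
G0 X0.0 Y0.0
G1 X23.9 Y0.0
G1 X23.9 Y3.3
G1 X6.0 Y3.3
G1 X6.0 Y20.5
G1 X0.0 Y20.5
G1 X0.0 Y0.0
; layer 6
G0 Z4.9
G0 X0.0 Y0.0
G1 X23.9 Y0.0
G1 X23.9 Y3.3
G1 X6.0 Y3.3
G1 X6.0 Y20.5
G1 X0.0 Y20.5
G1 X0.0 Y0.0
; layer 7
G0 Z5.8
G0 X0.0 Y0.0
G1 X23.9 Y0.0
G1 X23.9 Y3.3
G1 X6.0 Y3.3
G1 X6.0 Y20.5
G1 X0.0 Y20.5
G1 X0.0 Y0.0
; layer 8
G0 Z6.6
G0 X0.0 Y0.0
G1 X23.9 Y0.0
G1 X23.9 Y3.3
G1 X6.0 Y3.3
G1 X6.0 Y20.5
G1 X0.0 Y20.5
G1 X0.0 Y0.0
M2 ; end

The solid is an L-shaped prism: outer 23.9 × 20.5 mm, arm thicknesses ≈ 3.3 mm (horizontal) and 6 mm (vertical), extruded 6.6 mm in z. Slicing at Δz = 0.8 mm — 8 equal slices spanning the solid's height, so layer i sits at z = i·h/8 — gives 8 non-empty perimeters. Each is a 6-segment closed polygon; G0 lifts to the layer z and rapids to the start vertex, then G1 traces the edges.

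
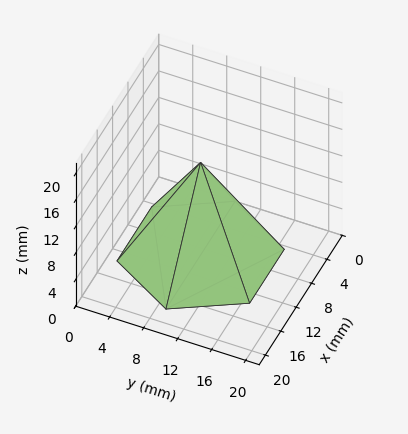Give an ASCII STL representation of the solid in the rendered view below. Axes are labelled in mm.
Reading the render: the shape is a regular 6-sided pyramid, base circumscribed radius ≈ 9 mm, apex at z ≈ 14 mm (dimensions read to the nearest mm from the axis ticks). For the STL, each face is triangulated and given an outward normal.

solid part
  facet normal 0.0000 0.0000 -1.0000
    outer loop
      vertex 4.5 16.8 0.0
      vertex 13.5 16.8 0.0
      vertex 18.0 9.0 0.0
    endloop
  endfacet
  facet normal 0.0000 0.0000 -1.0000
    outer loop
      vertex 0.0 9.0 0.0
      vertex 4.5 16.8 0.0
      vertex 18.0 9.0 0.0
    endloop
  endfacet
  facet normal 0.0000 0.0000 -1.0000
    outer loop
      vertex 4.5 1.2 0.0
      vertex 0.0 9.0 0.0
      vertex 18.0 9.0 0.0
    endloop
  endfacet
  facet normal 0.0000 0.0000 -1.0000
    outer loop
      vertex 13.5 1.2 0.0
      vertex 4.5 1.2 0.0
      vertex 18.0 9.0 0.0
    endloop
  endfacet
  facet normal 0.7568 0.4366 0.4865
    outer loop
      vertex 18.0 9.0 0.0
      vertex 13.5 16.8 0.0
      vertex 9.0 9.0 14.0
    endloop
  endfacet
  facet normal 0.0000 0.8736 0.4867
    outer loop
      vertex 13.5 16.8 0.0
      vertex 4.5 16.8 0.0
      vertex 9.0 9.0 14.0
    endloop
  endfacet
  facet normal -0.7568 0.4366 0.4865
    outer loop
      vertex 4.5 16.8 0.0
      vertex 0.0 9.0 0.0
      vertex 9.0 9.0 14.0
    endloop
  endfacet
  facet normal -0.7568 -0.4366 0.4865
    outer loop
      vertex 0.0 9.0 0.0
      vertex 4.5 1.2 0.0
      vertex 9.0 9.0 14.0
    endloop
  endfacet
  facet normal 0.0000 -0.8736 0.4867
    outer loop
      vertex 4.5 1.2 0.0
      vertex 13.5 1.2 0.0
      vertex 9.0 9.0 14.0
    endloop
  endfacet
  facet normal 0.7568 -0.4366 0.4865
    outer loop
      vertex 13.5 1.2 0.0
      vertex 18.0 9.0 0.0
      vertex 9.0 9.0 14.0
    endloop
  endfacet
endsolid part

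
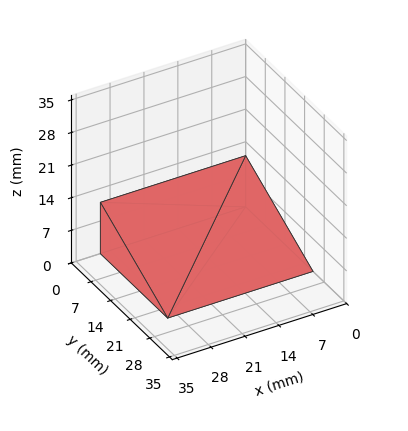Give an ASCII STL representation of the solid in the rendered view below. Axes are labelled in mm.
Reading the render: the shape is a wedge (ramp): 30 × 24 mm base, rising to 11 mm along the y=0 edge and sloping linearly to z=0 at y=24 (dimensions read to the nearest mm from the axis ticks). For the STL, each face is triangulated and given an outward normal.

solid part
  facet normal 0.0000 0.0000 -1.0000
    outer loop
      vertex 30.00 24.00 0.00
      vertex 30.00 0.00 0.00
      vertex 0.00 0.00 0.00
    endloop
  endfacet
  facet normal 0.0000 0.0000 -1.0000
    outer loop
      vertex 0.00 24.00 0.00
      vertex 30.00 24.00 0.00
      vertex 0.00 0.00 0.00
    endloop
  endfacet
  facet normal 0.0000 -1.0000 0.0000
    outer loop
      vertex 0.00 0.00 0.00
      vertex 30.00 0.00 0.00
      vertex 30.00 0.00 11.00
    endloop
  endfacet
  facet normal 0.0000 -1.0000 0.0000
    outer loop
      vertex 0.00 0.00 0.00
      vertex 30.00 0.00 11.00
      vertex 0.00 0.00 11.00
    endloop
  endfacet
  facet normal 0.0000 0.4167 0.9091
    outer loop
      vertex 0.00 0.00 11.00
      vertex 30.00 0.00 11.00
      vertex 30.00 24.00 0.00
    endloop
  endfacet
  facet normal 0.0000 0.4167 0.9091
    outer loop
      vertex 0.00 0.00 11.00
      vertex 30.00 24.00 0.00
      vertex 0.00 24.00 0.00
    endloop
  endfacet
  facet normal -1.0000 0.0000 0.0000
    outer loop
      vertex 0.00 0.00 11.00
      vertex 0.00 24.00 0.00
      vertex 0.00 0.00 0.00
    endloop
  endfacet
  facet normal 1.0000 0.0000 0.0000
    outer loop
      vertex 30.00 0.00 0.00
      vertex 30.00 24.00 0.00
      vertex 30.00 0.00 11.00
    endloop
  endfacet
endsolid part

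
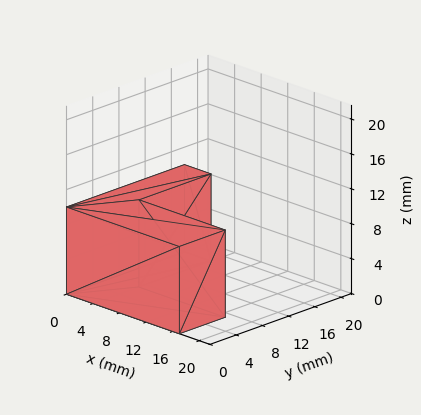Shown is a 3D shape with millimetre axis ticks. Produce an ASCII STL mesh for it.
Reading the render: the shape is an L-shaped prism: outer 17 × 18 mm, arm thicknesses ≈ 7 mm (horizontal) and 4 mm (vertical), extruded 10 mm in z (dimensions read to the nearest mm from the axis ticks). For the STL, each face is triangulated and given an outward normal.

solid part
  facet normal 0.0000 0.0000 -1.0000
    outer loop
      vertex 17.00 7.00 0.00
      vertex 17.00 0.00 0.00
      vertex 0.00 0.00 0.00
    endloop
  endfacet
  facet normal 0.0000 0.0000 -1.0000
    outer loop
      vertex 4.00 7.00 0.00
      vertex 17.00 7.00 0.00
      vertex 0.00 0.00 0.00
    endloop
  endfacet
  facet normal 0.0000 0.0000 -1.0000
    outer loop
      vertex 4.00 18.00 0.00
      vertex 4.00 7.00 0.00
      vertex 0.00 0.00 0.00
    endloop
  endfacet
  facet normal 0.0000 0.0000 -1.0000
    outer loop
      vertex 0.00 18.00 0.00
      vertex 4.00 18.00 0.00
      vertex 0.00 0.00 0.00
    endloop
  endfacet
  facet normal 0.0000 0.0000 1.0000
    outer loop
      vertex 0.00 0.00 10.00
      vertex 17.00 0.00 10.00
      vertex 17.00 7.00 10.00
    endloop
  endfacet
  facet normal 0.0000 0.0000 1.0000
    outer loop
      vertex 0.00 0.00 10.00
      vertex 17.00 7.00 10.00
      vertex 4.00 7.00 10.00
    endloop
  endfacet
  facet normal 0.0000 0.0000 1.0000
    outer loop
      vertex 0.00 0.00 10.00
      vertex 4.00 7.00 10.00
      vertex 4.00 18.00 10.00
    endloop
  endfacet
  facet normal 0.0000 0.0000 1.0000
    outer loop
      vertex 0.00 0.00 10.00
      vertex 4.00 18.00 10.00
      vertex 0.00 18.00 10.00
    endloop
  endfacet
  facet normal 0.0000 -1.0000 0.0000
    outer loop
      vertex 0.00 0.00 0.00
      vertex 17.00 0.00 0.00
      vertex 17.00 0.00 10.00
    endloop
  endfacet
  facet normal 0.0000 -1.0000 0.0000
    outer loop
      vertex 0.00 0.00 0.00
      vertex 17.00 0.00 10.00
      vertex 0.00 0.00 10.00
    endloop
  endfacet
  facet normal 1.0000 0.0000 0.0000
    outer loop
      vertex 17.00 0.00 0.00
      vertex 17.00 7.00 0.00
      vertex 17.00 7.00 10.00
    endloop
  endfacet
  facet normal 1.0000 0.0000 0.0000
    outer loop
      vertex 17.00 0.00 0.00
      vertex 17.00 7.00 10.00
      vertex 17.00 0.00 10.00
    endloop
  endfacet
  facet normal 0.0000 1.0000 0.0000
    outer loop
      vertex 17.00 7.00 0.00
      vertex 4.00 7.00 0.00
      vertex 4.00 7.00 10.00
    endloop
  endfacet
  facet normal 0.0000 1.0000 0.0000
    outer loop
      vertex 17.00 7.00 0.00
      vertex 4.00 7.00 10.00
      vertex 17.00 7.00 10.00
    endloop
  endfacet
  facet normal 1.0000 0.0000 0.0000
    outer loop
      vertex 4.00 7.00 0.00
      vertex 4.00 18.00 0.00
      vertex 4.00 18.00 10.00
    endloop
  endfacet
  facet normal 1.0000 0.0000 0.0000
    outer loop
      vertex 4.00 7.00 0.00
      vertex 4.00 18.00 10.00
      vertex 4.00 7.00 10.00
    endloop
  endfacet
  facet normal 0.0000 1.0000 0.0000
    outer loop
      vertex 4.00 18.00 0.00
      vertex 0.00 18.00 0.00
      vertex 0.00 18.00 10.00
    endloop
  endfacet
  facet normal 0.0000 1.0000 0.0000
    outer loop
      vertex 4.00 18.00 0.00
      vertex 0.00 18.00 10.00
      vertex 4.00 18.00 10.00
    endloop
  endfacet
  facet normal -1.0000 0.0000 0.0000
    outer loop
      vertex 0.00 18.00 0.00
      vertex 0.00 0.00 0.00
      vertex 0.00 0.00 10.00
    endloop
  endfacet
  facet normal -1.0000 0.0000 0.0000
    outer loop
      vertex 0.00 18.00 0.00
      vertex 0.00 0.00 10.00
      vertex 0.00 18.00 10.00
    endloop
  endfacet
endsolid part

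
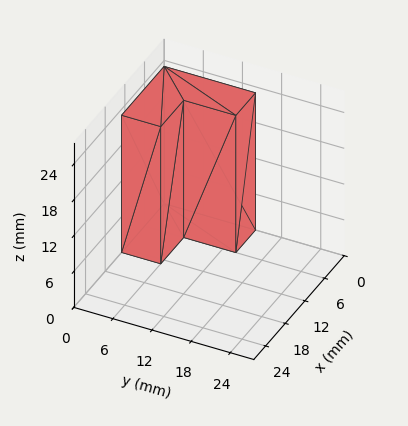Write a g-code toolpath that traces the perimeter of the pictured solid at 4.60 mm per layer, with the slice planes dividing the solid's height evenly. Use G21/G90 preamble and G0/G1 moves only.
Reading the render: the shape is an L-shaped prism: outer 13 × 14 mm, arm thicknesses ≈ 6 mm (horizontal) and 6 mm (vertical), extruded 23 mm in z (dimensions read to the nearest mm from the axis ticks). For the g-code, the solid's height is divided into equal slices at the stated Δz and each level perimeter traced with G1 moves after a G0 lift.

; perimeter-only toolpath
G21 ; units = mm
G90 ; absolute positioning
G28 ; home
; layer 1
G0 Z4.60
G0 X0.00 Y0.00
G1 X13.00 Y0.00
G1 X13.00 Y6.00
G1 X6.00 Y6.00
G1 X6.00 Y14.00
G1 X0.00 Y14.00
G1 X0.00 Y0.00
; layer 2
G0 Z9.20
G0 X0.00 Y0.00
G1 X13.00 Y0.00
G1 X13.00 Y6.00
G1 X6.00 Y6.00
G1 X6.00 Y14.00
G1 X0.00 Y14.00
G1 X0.00 Y0.00
; layer 3
G0 Z13.80
G0 X0.00 Y0.00
G1 X13.00 Y0.00
G1 X13.00 Y6.00
G1 X6.00 Y6.00
G1 X6.00 Y14.00
G1 X0.00 Y14.00
G1 X0.00 Y0.00
; layer 4
G0 Z18.40
G0 X0.00 Y0.00
G1 X13.00 Y0.00
G1 X13.00 Y6.00
G1 X6.00 Y6.00
G1 X6.00 Y14.00
G1 X0.00 Y14.00
G1 X0.00 Y0.00
; layer 5
G0 Z23.00
G0 X0.00 Y0.00
G1 X13.00 Y0.00
G1 X13.00 Y6.00
G1 X6.00 Y6.00
G1 X6.00 Y14.00
G1 X0.00 Y14.00
G1 X0.00 Y0.00
M2 ; end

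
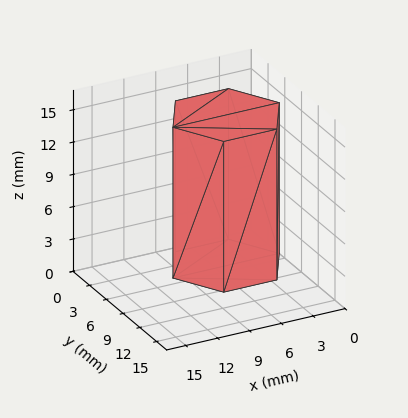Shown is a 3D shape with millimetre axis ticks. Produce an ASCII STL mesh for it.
Reading the render: the shape is a regular 6-sided prism (a cylinder approximated with 6 flat sides), circumscribed radius ≈ 5 mm, height ≈ 14 mm (dimensions read to the nearest mm from the axis ticks). For the STL, each face is triangulated and given an outward normal.

solid part
  facet normal 0.0000 0.0000 -1.0000
    outer loop
      vertex 2.50 9.33 0.00
      vertex 7.50 9.33 0.00
      vertex 10.00 5.00 0.00
    endloop
  endfacet
  facet normal 0.0000 0.0000 -1.0000
    outer loop
      vertex 0.00 5.00 0.00
      vertex 2.50 9.33 0.00
      vertex 10.00 5.00 0.00
    endloop
  endfacet
  facet normal 0.0000 0.0000 -1.0000
    outer loop
      vertex 2.50 0.67 0.00
      vertex 0.00 5.00 0.00
      vertex 10.00 5.00 0.00
    endloop
  endfacet
  facet normal 0.0000 0.0000 -1.0000
    outer loop
      vertex 7.50 0.67 0.00
      vertex 2.50 0.67 0.00
      vertex 10.00 5.00 0.00
    endloop
  endfacet
  facet normal 0.0000 0.0000 1.0000
    outer loop
      vertex 10.00 5.00 14.00
      vertex 7.50 9.33 14.00
      vertex 2.50 9.33 14.00
    endloop
  endfacet
  facet normal 0.0000 0.0000 1.0000
    outer loop
      vertex 10.00 5.00 14.00
      vertex 2.50 9.33 14.00
      vertex 0.00 5.00 14.00
    endloop
  endfacet
  facet normal 0.0000 0.0000 1.0000
    outer loop
      vertex 10.00 5.00 14.00
      vertex 0.00 5.00 14.00
      vertex 2.50 0.67 14.00
    endloop
  endfacet
  facet normal 0.0000 0.0000 1.0000
    outer loop
      vertex 10.00 5.00 14.00
      vertex 2.50 0.67 14.00
      vertex 7.50 0.67 14.00
    endloop
  endfacet
  facet normal 0.8660 0.5000 0.0000
    outer loop
      vertex 10.00 5.00 0.00
      vertex 7.50 9.33 0.00
      vertex 7.50 9.33 14.00
    endloop
  endfacet
  facet normal 0.8660 0.5000 0.0000
    outer loop
      vertex 10.00 5.00 0.00
      vertex 7.50 9.33 14.00
      vertex 10.00 5.00 14.00
    endloop
  endfacet
  facet normal 0.0000 1.0000 0.0000
    outer loop
      vertex 7.50 9.33 0.00
      vertex 2.50 9.33 0.00
      vertex 2.50 9.33 14.00
    endloop
  endfacet
  facet normal 0.0000 1.0000 0.0000
    outer loop
      vertex 7.50 9.33 0.00
      vertex 2.50 9.33 14.00
      vertex 7.50 9.33 14.00
    endloop
  endfacet
  facet normal -0.8660 0.5000 0.0000
    outer loop
      vertex 2.50 9.33 0.00
      vertex 0.00 5.00 0.00
      vertex 0.00 5.00 14.00
    endloop
  endfacet
  facet normal -0.8660 0.5000 0.0000
    outer loop
      vertex 2.50 9.33 0.00
      vertex 0.00 5.00 14.00
      vertex 2.50 9.33 14.00
    endloop
  endfacet
  facet normal -0.8660 -0.5000 0.0000
    outer loop
      vertex 0.00 5.00 0.00
      vertex 2.50 0.67 0.00
      vertex 2.50 0.67 14.00
    endloop
  endfacet
  facet normal -0.8660 -0.5000 0.0000
    outer loop
      vertex 0.00 5.00 0.00
      vertex 2.50 0.67 14.00
      vertex 0.00 5.00 14.00
    endloop
  endfacet
  facet normal 0.0000 -1.0000 0.0000
    outer loop
      vertex 2.50 0.67 0.00
      vertex 7.50 0.67 0.00
      vertex 7.50 0.67 14.00
    endloop
  endfacet
  facet normal 0.0000 -1.0000 0.0000
    outer loop
      vertex 2.50 0.67 0.00
      vertex 7.50 0.67 14.00
      vertex 2.50 0.67 14.00
    endloop
  endfacet
  facet normal 0.8660 -0.5000 0.0000
    outer loop
      vertex 7.50 0.67 0.00
      vertex 10.00 5.00 0.00
      vertex 10.00 5.00 14.00
    endloop
  endfacet
  facet normal 0.8660 -0.5000 0.0000
    outer loop
      vertex 7.50 0.67 0.00
      vertex 10.00 5.00 14.00
      vertex 7.50 0.67 14.00
    endloop
  endfacet
endsolid part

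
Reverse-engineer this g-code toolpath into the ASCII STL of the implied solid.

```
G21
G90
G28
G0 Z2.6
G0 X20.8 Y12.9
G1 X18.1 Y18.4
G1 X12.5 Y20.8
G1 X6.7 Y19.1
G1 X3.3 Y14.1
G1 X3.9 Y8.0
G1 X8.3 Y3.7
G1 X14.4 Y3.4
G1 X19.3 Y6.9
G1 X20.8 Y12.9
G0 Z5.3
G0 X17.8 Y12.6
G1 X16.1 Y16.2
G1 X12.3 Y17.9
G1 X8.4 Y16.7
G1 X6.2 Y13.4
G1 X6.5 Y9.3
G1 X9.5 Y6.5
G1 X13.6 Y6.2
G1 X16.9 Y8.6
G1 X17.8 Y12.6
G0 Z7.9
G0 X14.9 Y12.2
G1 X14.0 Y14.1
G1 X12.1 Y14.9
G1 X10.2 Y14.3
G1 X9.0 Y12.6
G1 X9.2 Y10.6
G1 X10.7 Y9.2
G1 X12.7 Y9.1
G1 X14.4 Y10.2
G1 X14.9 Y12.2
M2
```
solid part
  facet normal 0.0000 0.0000 -1.0000
    outer loop
      vertex 12.7 23.8 0.0
      vertex 20.2 20.5 0.0
      vertex 23.7 13.2 0.0
    endloop
  endfacet
  facet normal 0.0000 0.0000 -1.0000
    outer loop
      vertex 4.9 21.5 0.0
      vertex 12.7 23.8 0.0
      vertex 23.7 13.2 0.0
    endloop
  endfacet
  facet normal 0.0000 0.0000 -1.0000
    outer loop
      vertex 0.4 14.8 0.0
      vertex 4.9 21.5 0.0
      vertex 23.7 13.2 0.0
    endloop
  endfacet
  facet normal 0.0000 0.0000 -1.0000
    outer loop
      vertex 1.2 6.7 0.0
      vertex 0.4 14.8 0.0
      vertex 23.7 13.2 0.0
    endloop
  endfacet
  facet normal 0.0000 0.0000 -1.0000
    outer loop
      vertex 7.1 1.0 0.0
      vertex 1.2 6.7 0.0
      vertex 23.7 13.2 0.0
    endloop
  endfacet
  facet normal 0.0000 0.0000 -1.0000
    outer loop
      vertex 15.2 0.5 0.0
      vertex 7.1 1.0 0.0
      vertex 23.7 13.2 0.0
    endloop
  endfacet
  facet normal 0.0000 0.0000 -1.0000
    outer loop
      vertex 21.8 5.3 0.0
      vertex 15.2 0.5 0.0
      vertex 23.7 13.2 0.0
    endloop
  endfacet
  facet normal 0.6198 0.2971 0.7264
    outer loop
      vertex 23.7 13.2 0.0
      vertex 20.2 20.5 0.0
      vertex 11.9 11.9 10.6
    endloop
  endfacet
  facet normal 0.2766 0.6287 0.7267
    outer loop
      vertex 20.2 20.5 0.0
      vertex 12.7 23.8 0.0
      vertex 11.9 11.9 10.6
    endloop
  endfacet
  facet normal -0.1945 0.6597 0.7259
    outer loop
      vertex 12.7 23.8 0.0
      vertex 4.9 21.5 0.0
      vertex 11.9 11.9 10.6
    endloop
  endfacet
  facet normal -0.5716 0.3839 0.7252
    outer loop
      vertex 4.9 21.5 0.0
      vertex 0.4 14.8 0.0
      vertex 11.9 11.9 10.6
    endloop
  endfacet
  facet normal -0.6854 -0.0677 0.7250
    outer loop
      vertex 0.4 14.8 0.0
      vertex 1.2 6.7 0.0
      vertex 11.9 11.9 10.6
    endloop
  endfacet
  facet normal -0.4782 -0.4950 0.7255
    outer loop
      vertex 1.2 6.7 0.0
      vertex 7.1 1.0 0.0
      vertex 11.9 11.9 10.6
    endloop
  endfacet
  facet normal -0.0424 -0.6869 0.7255
    outer loop
      vertex 7.1 1.0 0.0
      vertex 15.2 0.5 0.0
      vertex 11.9 11.9 10.6
    endloop
  endfacet
  facet normal 0.4051 -0.5569 0.7251
    outer loop
      vertex 15.2 0.5 0.0
      vertex 21.8 5.3 0.0
      vertex 11.9 11.9 10.6
    endloop
  endfacet
  facet normal 0.6693 -0.1610 0.7253
    outer loop
      vertex 21.8 5.3 0.0
      vertex 23.7 13.2 0.0
      vertex 11.9 11.9 10.6
    endloop
  endfacet
endsolid part

The G0 Z moves step by Δz≈2.6 mm. The G1 loops shrink linearly with z, so the solid tapers from its base footprint up to z≈10.6. Closing with a flat bottom cap and the tapered top and triangulating gives 16 facets — a regular 9-sided pyramid, base circumscribed radius ≈ 11.9 mm, apex at z ≈ 10.6 mm.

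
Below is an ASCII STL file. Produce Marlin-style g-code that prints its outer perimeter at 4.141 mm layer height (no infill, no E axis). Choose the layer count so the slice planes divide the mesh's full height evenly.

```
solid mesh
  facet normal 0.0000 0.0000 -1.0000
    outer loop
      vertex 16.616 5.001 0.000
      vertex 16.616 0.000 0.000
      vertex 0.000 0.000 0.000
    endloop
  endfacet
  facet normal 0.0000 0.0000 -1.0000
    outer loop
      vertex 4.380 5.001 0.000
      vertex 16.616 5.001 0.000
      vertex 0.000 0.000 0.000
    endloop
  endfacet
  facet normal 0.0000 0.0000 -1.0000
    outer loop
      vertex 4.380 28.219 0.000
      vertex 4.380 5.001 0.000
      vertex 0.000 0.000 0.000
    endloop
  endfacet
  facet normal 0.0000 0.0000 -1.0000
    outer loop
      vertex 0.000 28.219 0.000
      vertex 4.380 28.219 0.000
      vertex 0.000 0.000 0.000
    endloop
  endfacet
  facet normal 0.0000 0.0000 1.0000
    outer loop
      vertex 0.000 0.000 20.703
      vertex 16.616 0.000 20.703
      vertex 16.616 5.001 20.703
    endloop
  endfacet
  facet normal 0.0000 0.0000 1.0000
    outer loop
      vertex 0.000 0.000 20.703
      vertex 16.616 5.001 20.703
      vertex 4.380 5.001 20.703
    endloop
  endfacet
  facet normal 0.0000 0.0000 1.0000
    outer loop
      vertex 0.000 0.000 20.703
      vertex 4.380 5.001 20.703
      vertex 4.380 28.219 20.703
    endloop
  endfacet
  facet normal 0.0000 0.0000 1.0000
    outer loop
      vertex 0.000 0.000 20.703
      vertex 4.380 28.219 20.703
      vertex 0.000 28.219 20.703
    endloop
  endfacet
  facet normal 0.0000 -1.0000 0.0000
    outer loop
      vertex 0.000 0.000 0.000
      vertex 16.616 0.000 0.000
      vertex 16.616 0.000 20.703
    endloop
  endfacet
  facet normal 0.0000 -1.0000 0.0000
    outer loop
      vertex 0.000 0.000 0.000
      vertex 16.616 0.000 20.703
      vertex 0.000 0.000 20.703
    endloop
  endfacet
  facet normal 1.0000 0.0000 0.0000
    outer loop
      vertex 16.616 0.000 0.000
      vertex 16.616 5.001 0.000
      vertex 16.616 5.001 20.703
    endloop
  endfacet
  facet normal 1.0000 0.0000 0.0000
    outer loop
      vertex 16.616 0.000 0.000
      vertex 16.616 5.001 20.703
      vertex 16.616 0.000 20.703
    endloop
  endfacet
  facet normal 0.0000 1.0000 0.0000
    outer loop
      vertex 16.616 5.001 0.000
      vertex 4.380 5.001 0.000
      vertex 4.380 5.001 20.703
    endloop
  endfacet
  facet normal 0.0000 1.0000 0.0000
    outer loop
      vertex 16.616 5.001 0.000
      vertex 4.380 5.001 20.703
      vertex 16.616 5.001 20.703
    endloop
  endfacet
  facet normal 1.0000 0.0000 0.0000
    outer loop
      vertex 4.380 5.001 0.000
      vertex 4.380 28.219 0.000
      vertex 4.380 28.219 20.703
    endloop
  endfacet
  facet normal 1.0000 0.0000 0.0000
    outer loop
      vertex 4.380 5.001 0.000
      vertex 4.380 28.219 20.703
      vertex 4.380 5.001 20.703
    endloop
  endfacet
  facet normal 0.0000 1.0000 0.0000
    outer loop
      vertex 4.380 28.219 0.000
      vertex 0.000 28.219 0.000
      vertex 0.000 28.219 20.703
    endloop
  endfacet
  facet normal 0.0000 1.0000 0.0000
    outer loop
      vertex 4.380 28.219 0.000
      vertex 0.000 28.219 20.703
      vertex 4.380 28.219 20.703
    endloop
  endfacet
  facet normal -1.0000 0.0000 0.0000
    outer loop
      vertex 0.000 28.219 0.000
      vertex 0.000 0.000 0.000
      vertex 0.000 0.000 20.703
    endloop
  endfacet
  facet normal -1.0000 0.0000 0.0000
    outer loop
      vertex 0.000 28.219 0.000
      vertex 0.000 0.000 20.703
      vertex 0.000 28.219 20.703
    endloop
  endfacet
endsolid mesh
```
; perimeter-only toolpath
G21 ; units = mm
G90 ; absolute positioning
G28 ; home
; layer 1
G0 Z4.141
G0 X0.000 Y0.000
G1 X16.616 Y0.000
G1 X16.616 Y5.001
G1 X4.380 Y5.001
G1 X4.380 Y28.219
G1 X0.000 Y28.219
G1 X0.000 Y0.000
; layer 2
G0 Z8.281
G0 X0.000 Y0.000
G1 X16.616 Y0.000
G1 X16.616 Y5.001
G1 X4.380 Y5.001
G1 X4.380 Y28.219
G1 X0.000 Y28.219
G1 X0.000 Y0.000
; layer 3
G0 Z12.422
G0 X0.000 Y0.000
G1 X16.616 Y0.000
G1 X16.616 Y5.001
G1 X4.380 Y5.001
G1 X4.380 Y28.219
G1 X0.000 Y28.219
G1 X0.000 Y0.000
; layer 4
G0 Z16.562
G0 X0.000 Y0.000
G1 X16.616 Y0.000
G1 X16.616 Y5.001
G1 X4.380 Y5.001
G1 X4.380 Y28.219
G1 X0.000 Y28.219
G1 X0.000 Y0.000
; layer 5
G0 Z20.703
G0 X0.000 Y0.000
G1 X16.616 Y0.000
G1 X16.616 Y5.001
G1 X4.380 Y5.001
G1 X4.380 Y28.219
G1 X0.000 Y28.219
G1 X0.000 Y0.000
M2 ; end

The solid is an L-shaped prism: outer 16.6 × 28.2 mm, arm thicknesses ≈ 5 mm (horizontal) and 4.38 mm (vertical), extruded 20.7 mm in z. Slicing at Δz = 4.141 mm — 5 equal slices spanning the solid's height, so layer i sits at z = i·h/5 — gives 5 non-empty perimeters. Each is a 6-segment closed polygon; G0 lifts to the layer z and rapids to the start vertex, then G1 traces the edges.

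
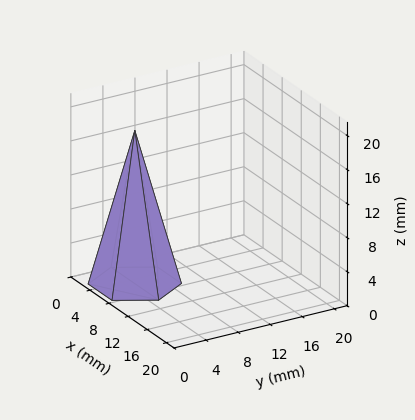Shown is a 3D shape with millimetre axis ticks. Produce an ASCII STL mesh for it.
Reading the render: the shape is a regular 6-sided pyramid, base circumscribed radius ≈ 5 mm, apex at z ≈ 18 mm (dimensions read to the nearest mm from the axis ticks). For the STL, each face is triangulated and given an outward normal.

solid part
  facet normal 0.0000 0.0000 -1.0000
    outer loop
      vertex 2.500 9.330 0.000
      vertex 7.500 9.330 0.000
      vertex 10.000 5.000 0.000
    endloop
  endfacet
  facet normal 0.0000 0.0000 -1.0000
    outer loop
      vertex 0.000 5.000 0.000
      vertex 2.500 9.330 0.000
      vertex 10.000 5.000 0.000
    endloop
  endfacet
  facet normal 0.0000 0.0000 -1.0000
    outer loop
      vertex 2.500 0.670 0.000
      vertex 0.000 5.000 0.000
      vertex 10.000 5.000 0.000
    endloop
  endfacet
  facet normal 0.0000 0.0000 -1.0000
    outer loop
      vertex 7.500 0.670 0.000
      vertex 2.500 0.670 0.000
      vertex 10.000 5.000 0.000
    endloop
  endfacet
  facet normal 0.8420 0.4861 0.2339
    outer loop
      vertex 10.000 5.000 0.000
      vertex 7.500 9.330 0.000
      vertex 5.000 5.000 18.000
    endloop
  endfacet
  facet normal 0.0000 0.9723 0.2339
    outer loop
      vertex 7.500 9.330 0.000
      vertex 2.500 9.330 0.000
      vertex 5.000 5.000 18.000
    endloop
  endfacet
  facet normal -0.8420 0.4861 0.2339
    outer loop
      vertex 2.500 9.330 0.000
      vertex 0.000 5.000 0.000
      vertex 5.000 5.000 18.000
    endloop
  endfacet
  facet normal -0.8420 -0.4861 0.2339
    outer loop
      vertex 0.000 5.000 0.000
      vertex 2.500 0.670 0.000
      vertex 5.000 5.000 18.000
    endloop
  endfacet
  facet normal 0.0000 -0.9723 0.2339
    outer loop
      vertex 2.500 0.670 0.000
      vertex 7.500 0.670 0.000
      vertex 5.000 5.000 18.000
    endloop
  endfacet
  facet normal 0.8420 -0.4861 0.2339
    outer loop
      vertex 7.500 0.670 0.000
      vertex 10.000 5.000 0.000
      vertex 5.000 5.000 18.000
    endloop
  endfacet
endsolid part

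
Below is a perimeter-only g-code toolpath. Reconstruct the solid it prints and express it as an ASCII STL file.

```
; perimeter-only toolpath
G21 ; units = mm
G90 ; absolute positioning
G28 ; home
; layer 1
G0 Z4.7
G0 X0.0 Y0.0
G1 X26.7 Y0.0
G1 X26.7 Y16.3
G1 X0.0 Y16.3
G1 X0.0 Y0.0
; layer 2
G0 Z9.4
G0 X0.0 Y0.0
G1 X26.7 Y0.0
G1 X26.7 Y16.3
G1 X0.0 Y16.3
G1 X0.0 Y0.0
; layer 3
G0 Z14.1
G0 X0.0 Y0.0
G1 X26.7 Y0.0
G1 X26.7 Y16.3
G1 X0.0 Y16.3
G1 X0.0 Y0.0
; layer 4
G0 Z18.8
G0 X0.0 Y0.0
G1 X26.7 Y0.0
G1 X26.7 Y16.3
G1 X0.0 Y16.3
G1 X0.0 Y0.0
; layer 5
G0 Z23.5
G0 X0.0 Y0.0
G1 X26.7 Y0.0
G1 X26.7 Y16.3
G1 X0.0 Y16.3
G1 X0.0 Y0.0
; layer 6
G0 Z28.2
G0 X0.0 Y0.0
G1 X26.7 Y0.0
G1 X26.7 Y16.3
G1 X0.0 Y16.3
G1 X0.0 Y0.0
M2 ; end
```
solid part
  facet normal 0.0000 0.0000 -1.0000
    outer loop
      vertex 26.7 16.3 0.0
      vertex 26.7 0.0 0.0
      vertex 0.0 0.0 0.0
    endloop
  endfacet
  facet normal 0.0000 0.0000 -1.0000
    outer loop
      vertex 0.0 16.3 0.0
      vertex 26.7 16.3 0.0
      vertex 0.0 0.0 0.0
    endloop
  endfacet
  facet normal 0.0000 0.0000 1.0000
    outer loop
      vertex 0.0 0.0 28.2
      vertex 26.7 0.0 28.2
      vertex 26.7 16.3 28.2
    endloop
  endfacet
  facet normal 0.0000 0.0000 1.0000
    outer loop
      vertex 0.0 0.0 28.2
      vertex 26.7 16.3 28.2
      vertex 0.0 16.3 28.2
    endloop
  endfacet
  facet normal 0.0000 -1.0000 0.0000
    outer loop
      vertex 0.0 0.0 0.0
      vertex 26.7 0.0 0.0
      vertex 26.7 0.0 28.2
    endloop
  endfacet
  facet normal 0.0000 -1.0000 0.0000
    outer loop
      vertex 0.0 0.0 0.0
      vertex 26.7 0.0 28.2
      vertex 0.0 0.0 28.2
    endloop
  endfacet
  facet normal 0.0000 1.0000 0.0000
    outer loop
      vertex 26.7 16.3 28.2
      vertex 26.7 16.3 0.0
      vertex 0.0 16.3 0.0
    endloop
  endfacet
  facet normal 0.0000 1.0000 0.0000
    outer loop
      vertex 0.0 16.3 28.2
      vertex 26.7 16.3 28.2
      vertex 0.0 16.3 0.0
    endloop
  endfacet
  facet normal -1.0000 0.0000 0.0000
    outer loop
      vertex 0.0 16.3 28.2
      vertex 0.0 16.3 0.0
      vertex 0.0 0.0 0.0
    endloop
  endfacet
  facet normal -1.0000 0.0000 0.0000
    outer loop
      vertex 0.0 0.0 28.2
      vertex 0.0 16.3 28.2
      vertex 0.0 0.0 0.0
    endloop
  endfacet
  facet normal 1.0000 0.0000 0.0000
    outer loop
      vertex 26.7 0.0 0.0
      vertex 26.7 16.3 0.0
      vertex 26.7 16.3 28.2
    endloop
  endfacet
  facet normal 1.0000 0.0000 0.0000
    outer loop
      vertex 26.7 0.0 0.0
      vertex 26.7 16.3 28.2
      vertex 26.7 0.0 28.2
    endloop
  endfacet
endsolid part

The G0 Z moves step by Δz≈4.7 mm. Every layer's G1 loop is the same polygon, so the solid is a straight extrusion of it from z=0 to z≈28.2. Closing with flat bottom and top caps and triangulating gives 12 facets — a rectangular box, roughly 26.7 × 16.3 mm footprint and 28.2 mm tall.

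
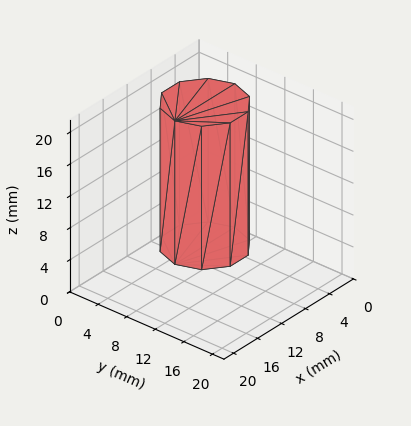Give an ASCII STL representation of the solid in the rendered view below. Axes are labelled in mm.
Reading the render: the shape is a regular 10-sided prism (a cylinder approximated with 10 flat sides), circumscribed radius ≈ 5 mm, height ≈ 18 mm (dimensions read to the nearest mm from the axis ticks). For the STL, each face is triangulated and given an outward normal.

solid part
  facet normal 0.0000 0.0000 -1.0000
    outer loop
      vertex 6.5 9.8 0.0
      vertex 9.0 7.9 0.0
      vertex 10.0 5.0 0.0
    endloop
  endfacet
  facet normal 0.0000 0.0000 -1.0000
    outer loop
      vertex 3.5 9.8 0.0
      vertex 6.5 9.8 0.0
      vertex 10.0 5.0 0.0
    endloop
  endfacet
  facet normal 0.0000 0.0000 -1.0000
    outer loop
      vertex 1.0 7.9 0.0
      vertex 3.5 9.8 0.0
      vertex 10.0 5.0 0.0
    endloop
  endfacet
  facet normal 0.0000 0.0000 -1.0000
    outer loop
      vertex 0.0 5.0 0.0
      vertex 1.0 7.9 0.0
      vertex 10.0 5.0 0.0
    endloop
  endfacet
  facet normal 0.0000 0.0000 -1.0000
    outer loop
      vertex 1.0 2.1 0.0
      vertex 0.0 5.0 0.0
      vertex 10.0 5.0 0.0
    endloop
  endfacet
  facet normal 0.0000 0.0000 -1.0000
    outer loop
      vertex 3.5 0.2 0.0
      vertex 1.0 2.1 0.0
      vertex 10.0 5.0 0.0
    endloop
  endfacet
  facet normal 0.0000 0.0000 -1.0000
    outer loop
      vertex 6.5 0.2 0.0
      vertex 3.5 0.2 0.0
      vertex 10.0 5.0 0.0
    endloop
  endfacet
  facet normal 0.0000 0.0000 -1.0000
    outer loop
      vertex 9.0 2.1 0.0
      vertex 6.5 0.2 0.0
      vertex 10.0 5.0 0.0
    endloop
  endfacet
  facet normal 0.0000 0.0000 1.0000
    outer loop
      vertex 10.0 5.0 18.0
      vertex 9.0 7.9 18.0
      vertex 6.5 9.8 18.0
    endloop
  endfacet
  facet normal 0.0000 0.0000 1.0000
    outer loop
      vertex 10.0 5.0 18.0
      vertex 6.5 9.8 18.0
      vertex 3.5 9.8 18.0
    endloop
  endfacet
  facet normal 0.0000 0.0000 1.0000
    outer loop
      vertex 10.0 5.0 18.0
      vertex 3.5 9.8 18.0
      vertex 1.0 7.9 18.0
    endloop
  endfacet
  facet normal 0.0000 0.0000 1.0000
    outer loop
      vertex 10.0 5.0 18.0
      vertex 1.0 7.9 18.0
      vertex 0.0 5.0 18.0
    endloop
  endfacet
  facet normal 0.0000 0.0000 1.0000
    outer loop
      vertex 10.0 5.0 18.0
      vertex 0.0 5.0 18.0
      vertex 1.0 2.1 18.0
    endloop
  endfacet
  facet normal 0.0000 0.0000 1.0000
    outer loop
      vertex 10.0 5.0 18.0
      vertex 1.0 2.1 18.0
      vertex 3.5 0.2 18.0
    endloop
  endfacet
  facet normal 0.0000 0.0000 1.0000
    outer loop
      vertex 10.0 5.0 18.0
      vertex 3.5 0.2 18.0
      vertex 6.5 0.2 18.0
    endloop
  endfacet
  facet normal 0.0000 0.0000 1.0000
    outer loop
      vertex 10.0 5.0 18.0
      vertex 6.5 0.2 18.0
      vertex 9.0 2.1 18.0
    endloop
  endfacet
  facet normal 0.9454 0.3260 0.0000
    outer loop
      vertex 10.0 5.0 0.0
      vertex 9.0 7.9 0.0
      vertex 9.0 7.9 18.0
    endloop
  endfacet
  facet normal 0.9454 0.3260 0.0000
    outer loop
      vertex 10.0 5.0 0.0
      vertex 9.0 7.9 18.0
      vertex 10.0 5.0 18.0
    endloop
  endfacet
  facet normal 0.6051 0.7962 0.0000
    outer loop
      vertex 9.0 7.9 0.0
      vertex 6.5 9.8 0.0
      vertex 6.5 9.8 18.0
    endloop
  endfacet
  facet normal 0.6051 0.7962 0.0000
    outer loop
      vertex 9.0 7.9 0.0
      vertex 6.5 9.8 18.0
      vertex 9.0 7.9 18.0
    endloop
  endfacet
  facet normal 0.0000 1.0000 0.0000
    outer loop
      vertex 6.5 9.8 0.0
      vertex 3.5 9.8 0.0
      vertex 3.5 9.8 18.0
    endloop
  endfacet
  facet normal 0.0000 1.0000 0.0000
    outer loop
      vertex 6.5 9.8 0.0
      vertex 3.5 9.8 18.0
      vertex 6.5 9.8 18.0
    endloop
  endfacet
  facet normal -0.6051 0.7962 0.0000
    outer loop
      vertex 3.5 9.8 0.0
      vertex 1.0 7.9 0.0
      vertex 1.0 7.9 18.0
    endloop
  endfacet
  facet normal -0.6051 0.7962 0.0000
    outer loop
      vertex 3.5 9.8 0.0
      vertex 1.0 7.9 18.0
      vertex 3.5 9.8 18.0
    endloop
  endfacet
  facet normal -0.9454 0.3260 0.0000
    outer loop
      vertex 1.0 7.9 0.0
      vertex 0.0 5.0 0.0
      vertex 0.0 5.0 18.0
    endloop
  endfacet
  facet normal -0.9454 0.3260 0.0000
    outer loop
      vertex 1.0 7.9 0.0
      vertex 0.0 5.0 18.0
      vertex 1.0 7.9 18.0
    endloop
  endfacet
  facet normal -0.9454 -0.3260 0.0000
    outer loop
      vertex 0.0 5.0 0.0
      vertex 1.0 2.1 0.0
      vertex 1.0 2.1 18.0
    endloop
  endfacet
  facet normal -0.9454 -0.3260 0.0000
    outer loop
      vertex 0.0 5.0 0.0
      vertex 1.0 2.1 18.0
      vertex 0.0 5.0 18.0
    endloop
  endfacet
  facet normal -0.6051 -0.7962 0.0000
    outer loop
      vertex 1.0 2.1 0.0
      vertex 3.5 0.2 0.0
      vertex 3.5 0.2 18.0
    endloop
  endfacet
  facet normal -0.6051 -0.7962 0.0000
    outer loop
      vertex 1.0 2.1 0.0
      vertex 3.5 0.2 18.0
      vertex 1.0 2.1 18.0
    endloop
  endfacet
  facet normal 0.0000 -1.0000 0.0000
    outer loop
      vertex 3.5 0.2 0.0
      vertex 6.5 0.2 0.0
      vertex 6.5 0.2 18.0
    endloop
  endfacet
  facet normal 0.0000 -1.0000 0.0000
    outer loop
      vertex 3.5 0.2 0.0
      vertex 6.5 0.2 18.0
      vertex 3.5 0.2 18.0
    endloop
  endfacet
  facet normal 0.6051 -0.7962 0.0000
    outer loop
      vertex 6.5 0.2 0.0
      vertex 9.0 2.1 0.0
      vertex 9.0 2.1 18.0
    endloop
  endfacet
  facet normal 0.6051 -0.7962 0.0000
    outer loop
      vertex 6.5 0.2 0.0
      vertex 9.0 2.1 18.0
      vertex 6.5 0.2 18.0
    endloop
  endfacet
  facet normal 0.9454 -0.3260 0.0000
    outer loop
      vertex 9.0 2.1 0.0
      vertex 10.0 5.0 0.0
      vertex 10.0 5.0 18.0
    endloop
  endfacet
  facet normal 0.9454 -0.3260 0.0000
    outer loop
      vertex 9.0 2.1 0.0
      vertex 10.0 5.0 18.0
      vertex 9.0 2.1 18.0
    endloop
  endfacet
endsolid part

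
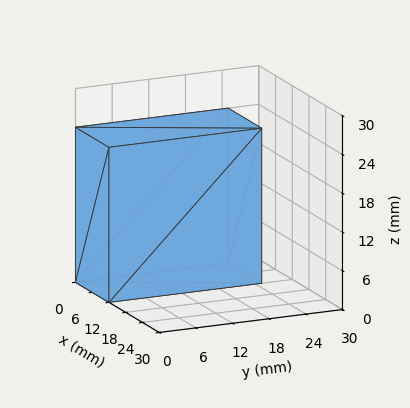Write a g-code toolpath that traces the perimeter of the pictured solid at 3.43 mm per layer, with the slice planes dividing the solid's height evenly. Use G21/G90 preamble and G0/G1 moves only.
Reading the render: the shape is a rectangular box, roughly 12 × 25 mm footprint and 24 mm tall (dimensions read to the nearest mm from the axis ticks). For the g-code, the solid's height is divided into equal slices at the stated Δz and each level perimeter traced with G1 moves after a G0 lift.

; perimeter-only toolpath
G21 ; units = mm
G90 ; absolute positioning
G28 ; home
; layer 1
G0 Z3.43
G0 X0.00 Y0.00
G1 X12.00 Y0.00
G1 X12.00 Y25.00
G1 X0.00 Y25.00
G1 X0.00 Y0.00
; layer 2
G0 Z6.86
G0 X0.00 Y0.00
G1 X12.00 Y0.00
G1 X12.00 Y25.00
G1 X0.00 Y25.00
G1 X0.00 Y0.00
; layer 3
G0 Z10.29
G0 X0.00 Y0.00
G1 X12.00 Y0.00
G1 X12.00 Y25.00
G1 X0.00 Y25.00
G1 X0.00 Y0.00
; layer 4
G0 Z13.71
G0 X0.00 Y0.00
G1 X12.00 Y0.00
G1 X12.00 Y25.00
G1 X0.00 Y25.00
G1 X0.00 Y0.00
; layer 5
G0 Z17.14
G0 X0.00 Y0.00
G1 X12.00 Y0.00
G1 X12.00 Y25.00
G1 X0.00 Y25.00
G1 X0.00 Y0.00
; layer 6
G0 Z20.57
G0 X0.00 Y0.00
G1 X12.00 Y0.00
G1 X12.00 Y25.00
G1 X0.00 Y25.00
G1 X0.00 Y0.00
; layer 7
G0 Z24.00
G0 X0.00 Y0.00
G1 X12.00 Y0.00
G1 X12.00 Y25.00
G1 X0.00 Y25.00
G1 X0.00 Y0.00
M2 ; end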